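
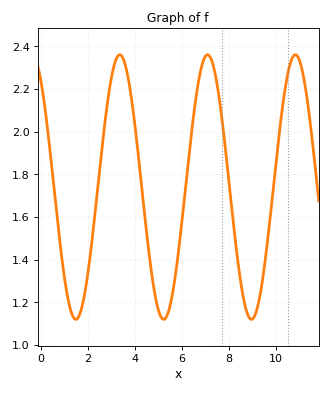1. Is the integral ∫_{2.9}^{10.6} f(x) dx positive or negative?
positive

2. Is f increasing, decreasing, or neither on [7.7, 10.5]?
neither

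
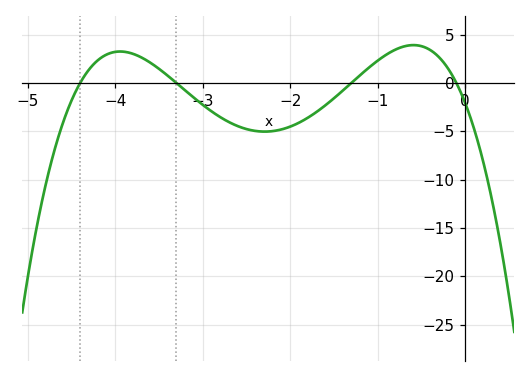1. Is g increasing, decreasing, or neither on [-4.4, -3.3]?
neither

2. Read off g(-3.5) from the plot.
1.47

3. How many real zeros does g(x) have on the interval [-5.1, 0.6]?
4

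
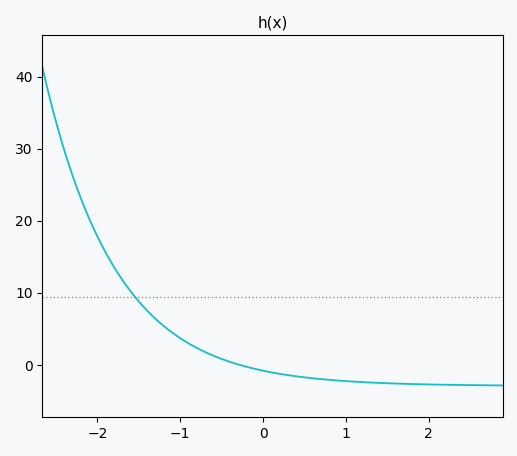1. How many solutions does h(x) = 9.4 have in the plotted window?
1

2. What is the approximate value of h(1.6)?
-3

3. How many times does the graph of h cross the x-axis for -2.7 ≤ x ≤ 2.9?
1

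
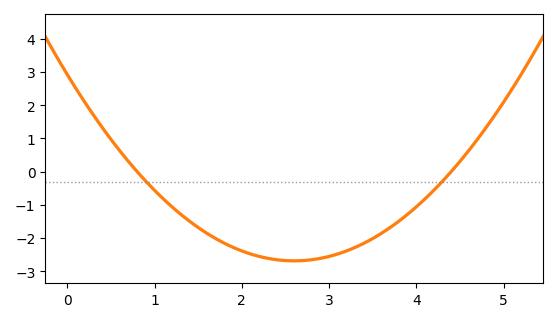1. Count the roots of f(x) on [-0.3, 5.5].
2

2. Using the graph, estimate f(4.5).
0.307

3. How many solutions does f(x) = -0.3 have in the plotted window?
2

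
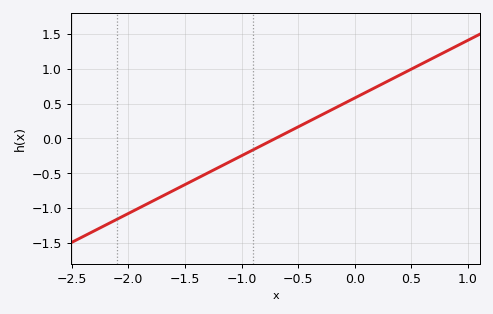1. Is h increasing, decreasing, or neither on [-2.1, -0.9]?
increasing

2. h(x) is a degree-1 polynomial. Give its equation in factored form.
y = 0.83(x + 0.7)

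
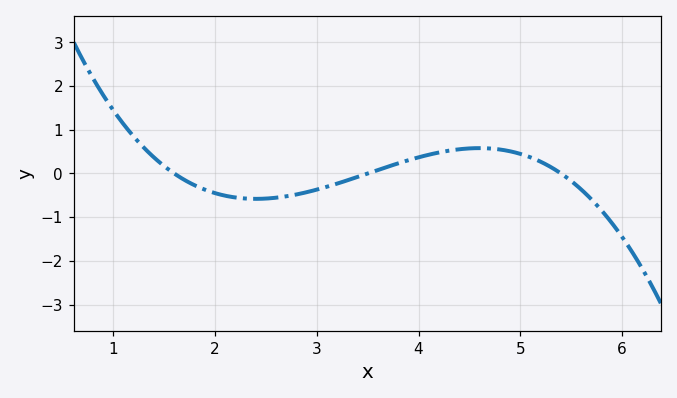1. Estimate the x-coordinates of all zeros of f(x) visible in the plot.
1.6, 3.5, 5.4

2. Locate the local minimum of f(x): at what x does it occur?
2.4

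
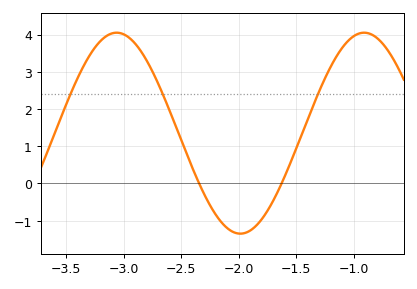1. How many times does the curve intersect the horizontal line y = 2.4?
3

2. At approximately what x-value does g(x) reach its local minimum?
-1.98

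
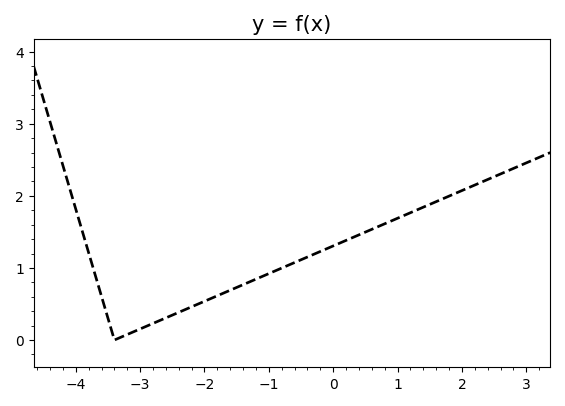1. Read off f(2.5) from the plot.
2.3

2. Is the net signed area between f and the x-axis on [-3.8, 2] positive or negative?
positive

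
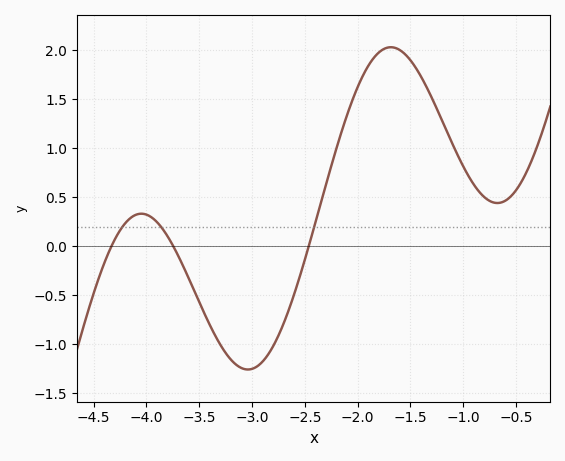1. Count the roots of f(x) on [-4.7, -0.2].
3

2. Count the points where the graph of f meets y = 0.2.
3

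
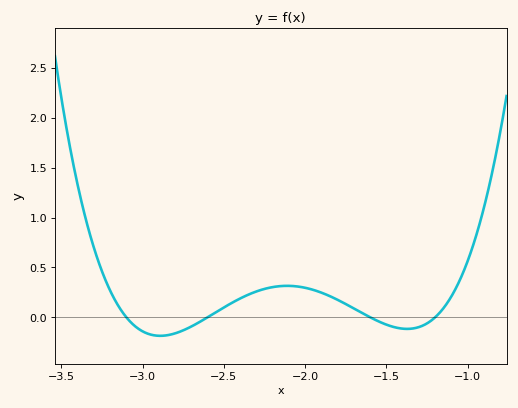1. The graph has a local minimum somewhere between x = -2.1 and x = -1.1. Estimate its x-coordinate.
-1.37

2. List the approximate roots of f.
-3.1, -2.6, -1.6, -1.2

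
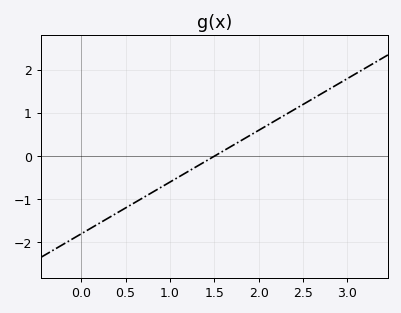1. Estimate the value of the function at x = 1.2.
-0.4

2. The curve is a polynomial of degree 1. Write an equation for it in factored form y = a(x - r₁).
y = 1.2(x - 1.5)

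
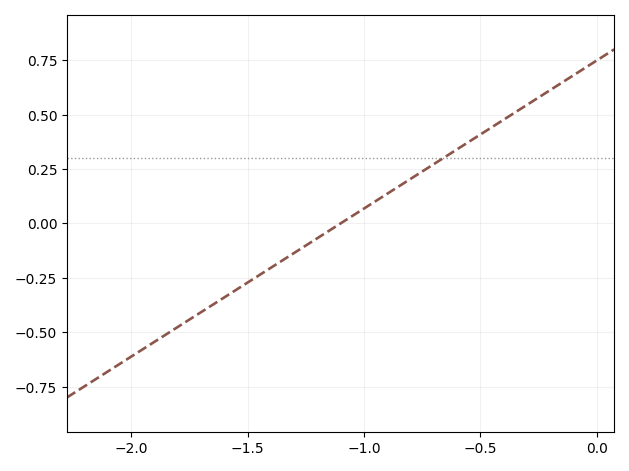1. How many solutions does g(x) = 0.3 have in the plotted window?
1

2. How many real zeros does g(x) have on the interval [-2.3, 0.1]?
1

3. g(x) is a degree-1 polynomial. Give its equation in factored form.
y = 0.68(x + 1.1)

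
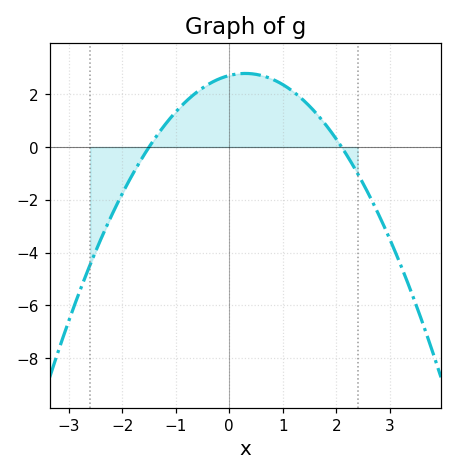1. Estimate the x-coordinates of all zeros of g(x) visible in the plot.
-1.5, 2.1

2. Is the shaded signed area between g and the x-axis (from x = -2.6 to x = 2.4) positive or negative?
positive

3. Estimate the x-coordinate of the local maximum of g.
0.3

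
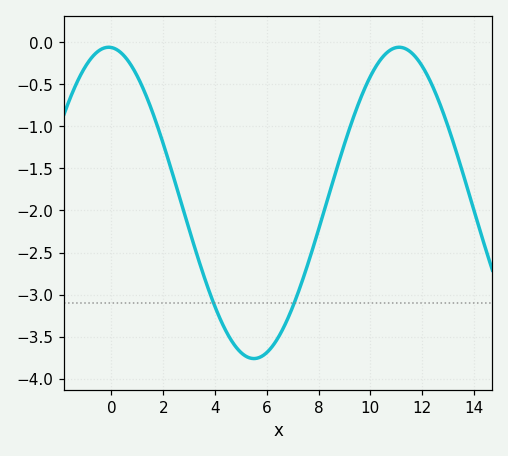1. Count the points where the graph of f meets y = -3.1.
2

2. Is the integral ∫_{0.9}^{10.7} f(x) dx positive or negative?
negative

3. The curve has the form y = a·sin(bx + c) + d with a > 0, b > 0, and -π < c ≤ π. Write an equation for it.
y = 1.85sin(0.56x + 1.6) - 1.91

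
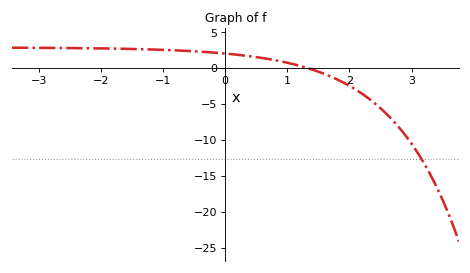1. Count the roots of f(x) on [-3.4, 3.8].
1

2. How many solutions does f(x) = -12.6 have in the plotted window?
1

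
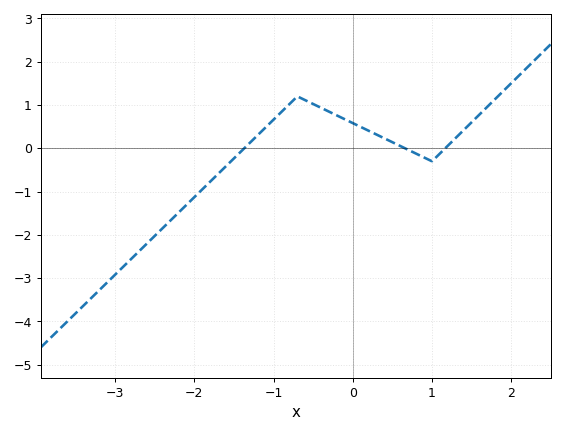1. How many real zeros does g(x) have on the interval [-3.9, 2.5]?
3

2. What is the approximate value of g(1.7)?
1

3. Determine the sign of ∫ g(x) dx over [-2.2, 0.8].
positive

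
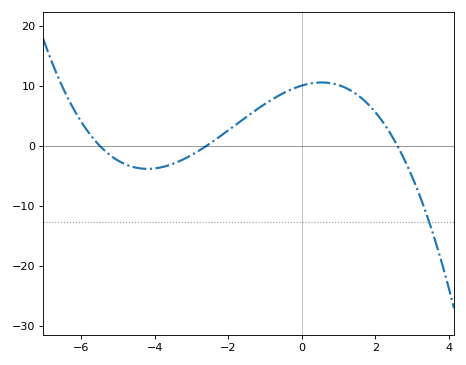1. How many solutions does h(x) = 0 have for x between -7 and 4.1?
3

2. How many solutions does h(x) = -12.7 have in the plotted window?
1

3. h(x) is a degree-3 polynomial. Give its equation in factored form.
y = -0.27(x + 5.5)(x + 2.6)(x - 2.6)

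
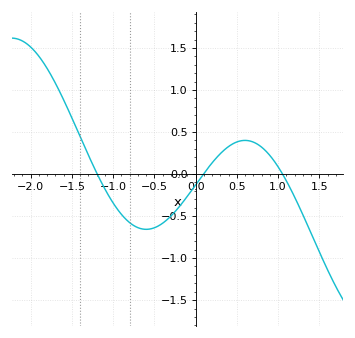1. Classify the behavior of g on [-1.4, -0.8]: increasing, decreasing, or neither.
decreasing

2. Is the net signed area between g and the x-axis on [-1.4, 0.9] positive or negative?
negative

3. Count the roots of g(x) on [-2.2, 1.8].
3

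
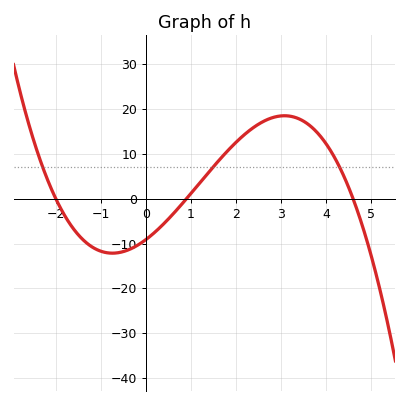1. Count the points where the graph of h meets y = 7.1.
3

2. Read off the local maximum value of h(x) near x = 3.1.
19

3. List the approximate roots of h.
-2, 1, 4.6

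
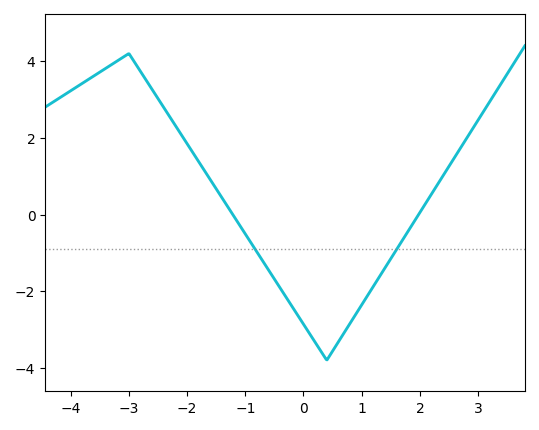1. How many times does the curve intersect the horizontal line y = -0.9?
2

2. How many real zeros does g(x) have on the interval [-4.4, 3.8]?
2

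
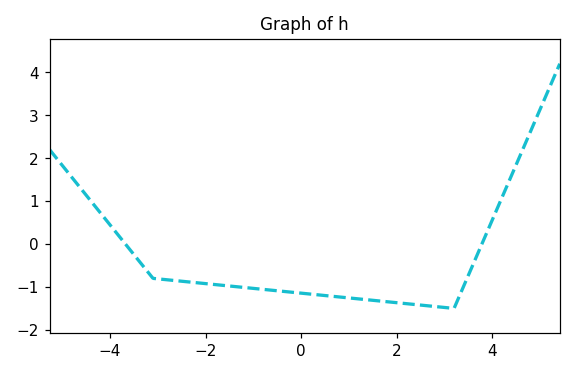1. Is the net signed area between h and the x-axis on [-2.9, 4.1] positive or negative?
negative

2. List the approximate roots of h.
-3.6, 3.8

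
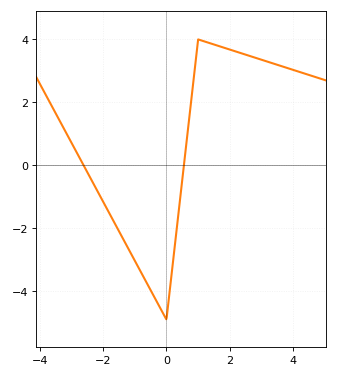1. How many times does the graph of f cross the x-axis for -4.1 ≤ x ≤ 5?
2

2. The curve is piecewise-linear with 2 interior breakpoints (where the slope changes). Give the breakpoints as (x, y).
(0, -4.9); (1, 4)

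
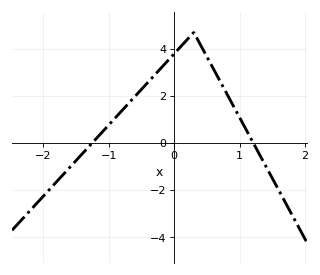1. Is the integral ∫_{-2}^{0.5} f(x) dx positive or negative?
positive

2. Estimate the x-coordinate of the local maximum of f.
0.3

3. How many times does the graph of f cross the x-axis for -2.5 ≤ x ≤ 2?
2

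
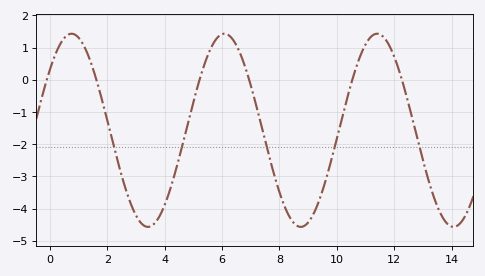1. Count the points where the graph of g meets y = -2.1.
5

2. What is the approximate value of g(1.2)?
1.03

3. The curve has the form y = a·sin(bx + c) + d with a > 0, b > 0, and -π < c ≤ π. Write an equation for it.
y = 3sin(1.18x + 0.68) - 1.57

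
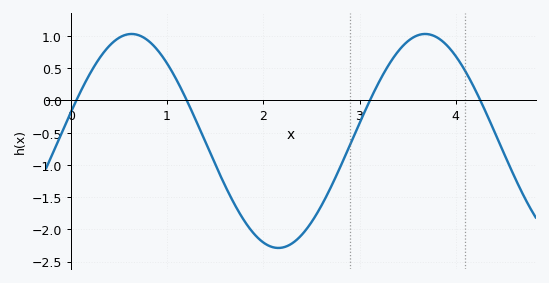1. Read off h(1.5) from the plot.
-0.988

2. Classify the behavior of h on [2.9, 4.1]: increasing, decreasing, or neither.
neither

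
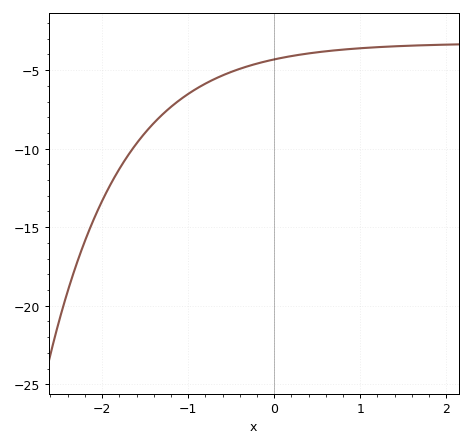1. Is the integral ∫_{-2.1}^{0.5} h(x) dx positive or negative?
negative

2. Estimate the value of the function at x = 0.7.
-3.75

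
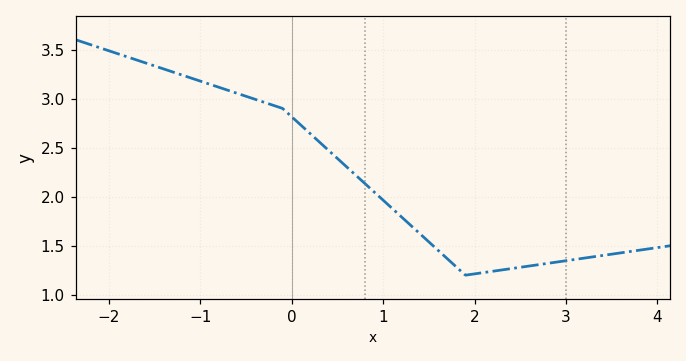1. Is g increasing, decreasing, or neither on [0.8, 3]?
neither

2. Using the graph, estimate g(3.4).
1.4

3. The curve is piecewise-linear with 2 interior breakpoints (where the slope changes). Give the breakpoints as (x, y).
(-0.1, 2.9); (1.9, 1.2)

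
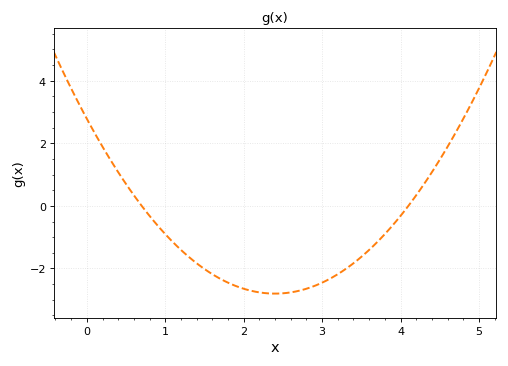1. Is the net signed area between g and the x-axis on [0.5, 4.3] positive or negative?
negative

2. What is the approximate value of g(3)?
-2.4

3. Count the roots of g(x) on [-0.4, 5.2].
2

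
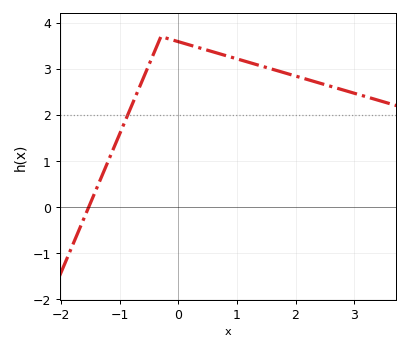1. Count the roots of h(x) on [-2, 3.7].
1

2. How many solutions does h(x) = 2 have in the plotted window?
1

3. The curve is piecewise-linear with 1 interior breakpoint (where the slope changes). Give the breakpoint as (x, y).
(-0.3, 3.7)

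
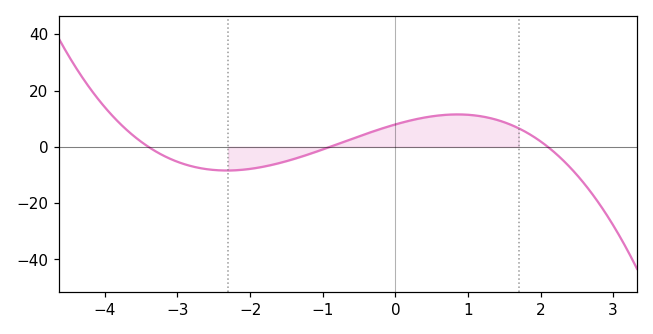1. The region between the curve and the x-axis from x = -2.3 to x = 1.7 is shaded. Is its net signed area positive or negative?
positive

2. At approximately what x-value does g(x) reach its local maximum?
0.858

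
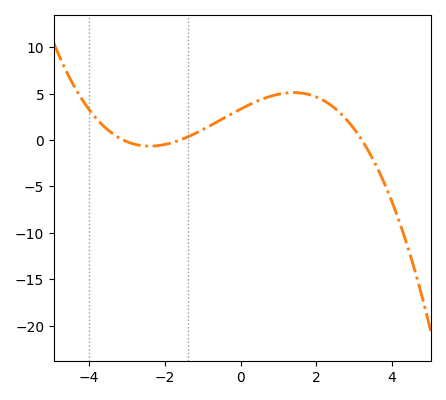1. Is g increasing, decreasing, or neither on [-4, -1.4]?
neither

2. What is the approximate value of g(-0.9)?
1.33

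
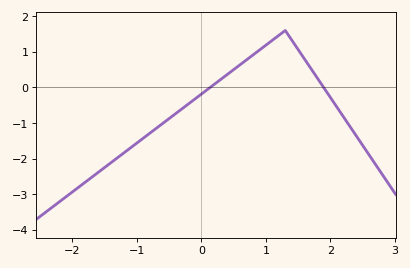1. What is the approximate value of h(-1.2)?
-1.83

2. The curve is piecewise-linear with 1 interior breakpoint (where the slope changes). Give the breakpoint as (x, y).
(1.3, 1.6)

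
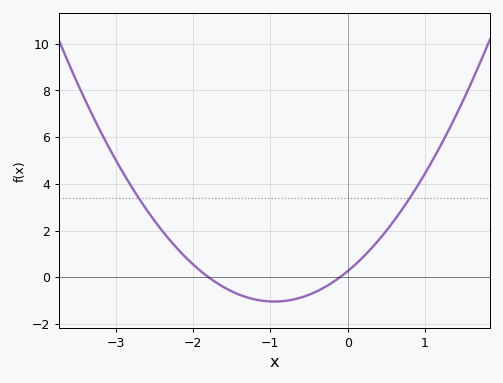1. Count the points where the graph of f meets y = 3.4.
2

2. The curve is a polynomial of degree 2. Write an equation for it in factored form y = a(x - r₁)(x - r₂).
y = 1.44(x + 1.8)(x + 0.1)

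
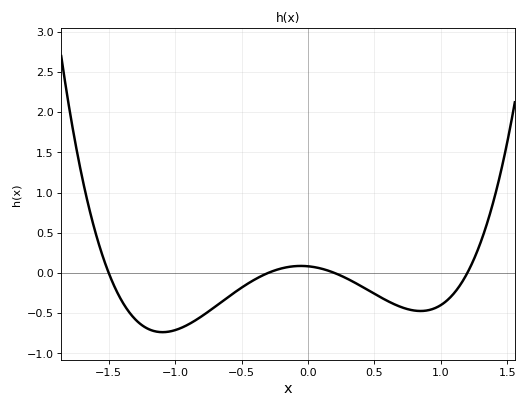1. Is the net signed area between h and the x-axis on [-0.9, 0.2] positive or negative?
negative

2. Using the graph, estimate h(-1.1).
-0.75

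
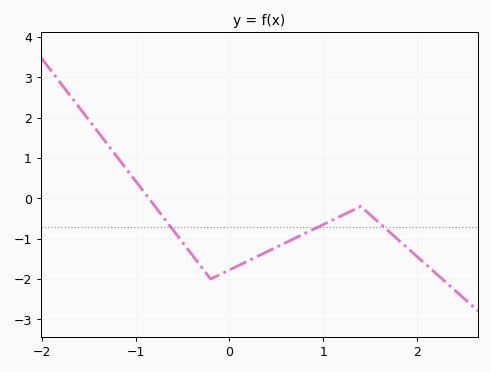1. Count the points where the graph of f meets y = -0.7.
3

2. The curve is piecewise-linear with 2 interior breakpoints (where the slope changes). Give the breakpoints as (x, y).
(-0.2, -2); (1.4, -0.2)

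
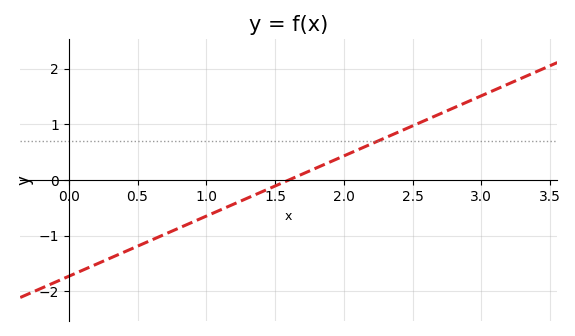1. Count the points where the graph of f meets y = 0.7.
1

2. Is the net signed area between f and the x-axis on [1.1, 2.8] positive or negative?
positive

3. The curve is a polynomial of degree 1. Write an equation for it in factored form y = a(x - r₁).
y = 1.08(x - 1.6)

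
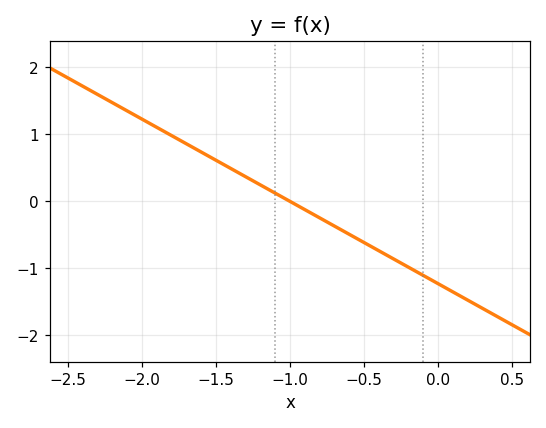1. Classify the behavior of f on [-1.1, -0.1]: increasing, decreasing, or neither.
decreasing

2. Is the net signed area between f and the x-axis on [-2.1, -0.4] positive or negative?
positive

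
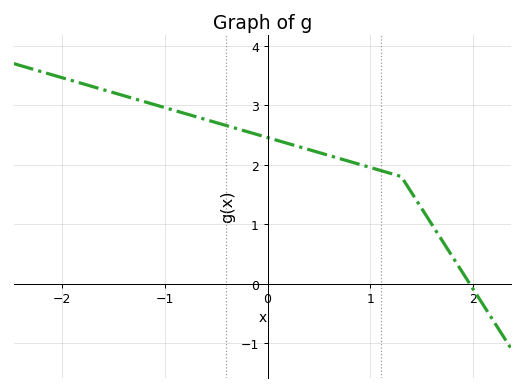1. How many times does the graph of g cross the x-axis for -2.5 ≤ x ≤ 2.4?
1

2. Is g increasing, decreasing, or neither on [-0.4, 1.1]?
decreasing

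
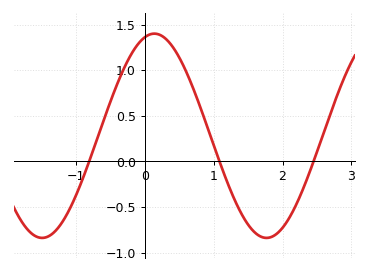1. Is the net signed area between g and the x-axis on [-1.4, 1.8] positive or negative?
positive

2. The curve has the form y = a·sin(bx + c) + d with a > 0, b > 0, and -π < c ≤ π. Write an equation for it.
y = 1.12sin(1.9x + 1.3) + 0.28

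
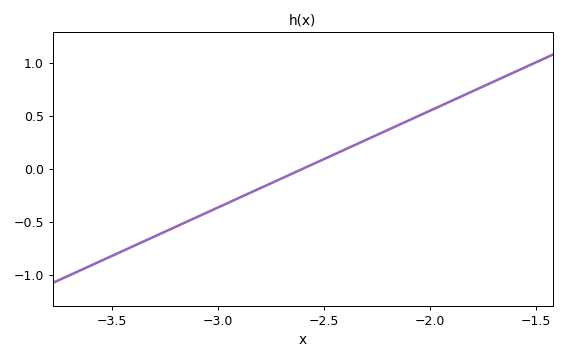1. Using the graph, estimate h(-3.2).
-0.55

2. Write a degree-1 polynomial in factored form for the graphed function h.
y = 0.91(x + 2.6)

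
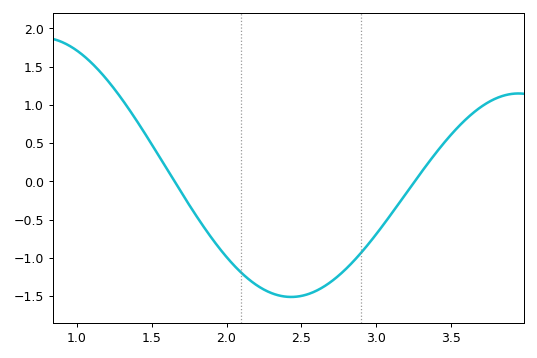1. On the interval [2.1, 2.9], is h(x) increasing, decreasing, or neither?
neither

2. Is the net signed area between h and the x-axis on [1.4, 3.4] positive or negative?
negative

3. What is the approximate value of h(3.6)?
0.8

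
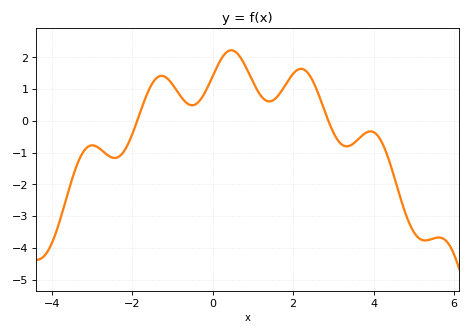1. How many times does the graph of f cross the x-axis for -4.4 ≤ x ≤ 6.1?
2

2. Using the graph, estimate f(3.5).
-0.712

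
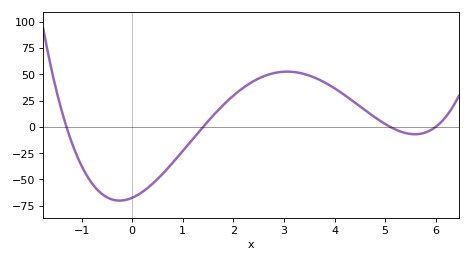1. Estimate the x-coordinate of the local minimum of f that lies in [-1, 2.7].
-0.251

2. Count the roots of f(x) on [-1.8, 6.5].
4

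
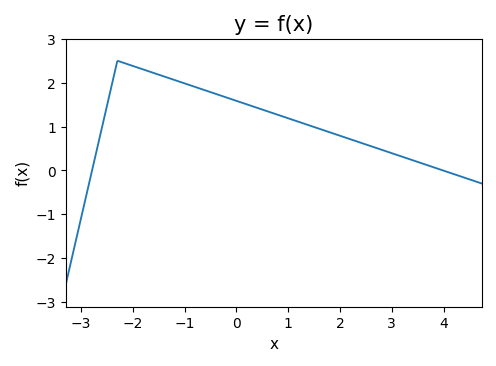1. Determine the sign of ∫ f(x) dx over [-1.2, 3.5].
positive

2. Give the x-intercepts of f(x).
-2.8, 4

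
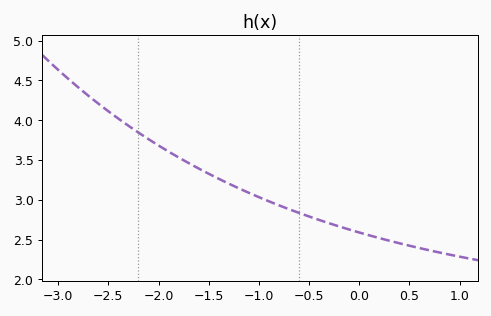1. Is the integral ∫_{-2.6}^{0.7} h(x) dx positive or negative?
positive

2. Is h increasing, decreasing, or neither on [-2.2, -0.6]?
decreasing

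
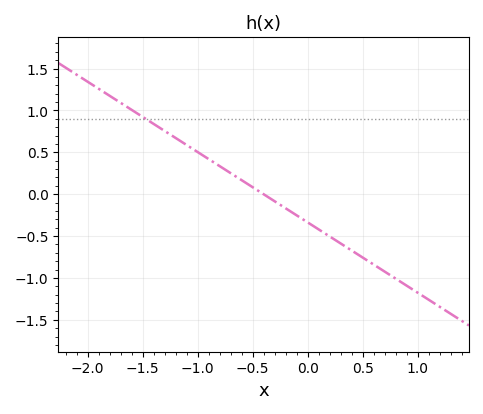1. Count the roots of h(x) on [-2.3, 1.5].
1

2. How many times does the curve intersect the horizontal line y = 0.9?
1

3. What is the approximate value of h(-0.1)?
-0.25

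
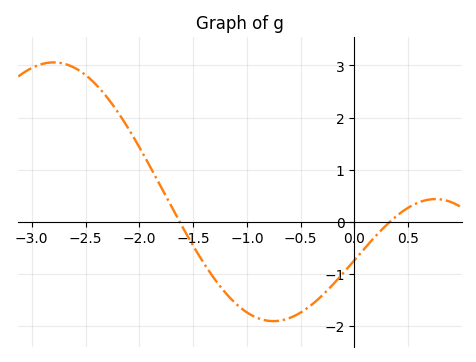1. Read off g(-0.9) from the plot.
-1.85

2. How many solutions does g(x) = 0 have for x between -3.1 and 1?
2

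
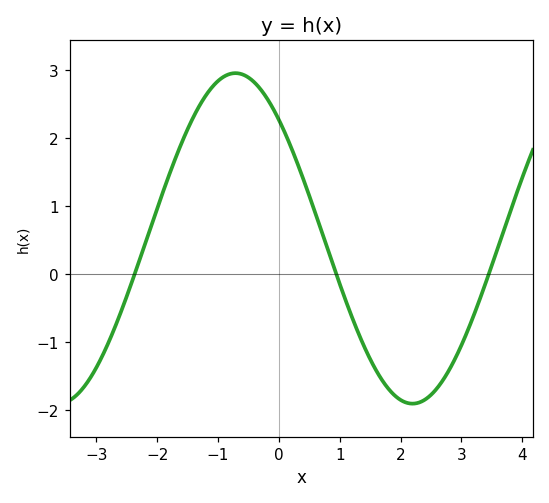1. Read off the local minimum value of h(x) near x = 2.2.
-1.9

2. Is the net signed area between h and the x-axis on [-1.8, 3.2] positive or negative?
positive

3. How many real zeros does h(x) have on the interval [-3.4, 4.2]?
3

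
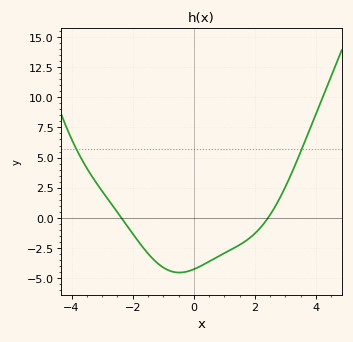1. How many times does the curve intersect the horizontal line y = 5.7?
2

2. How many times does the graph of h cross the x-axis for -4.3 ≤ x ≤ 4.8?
2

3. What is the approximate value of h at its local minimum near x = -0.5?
-4.5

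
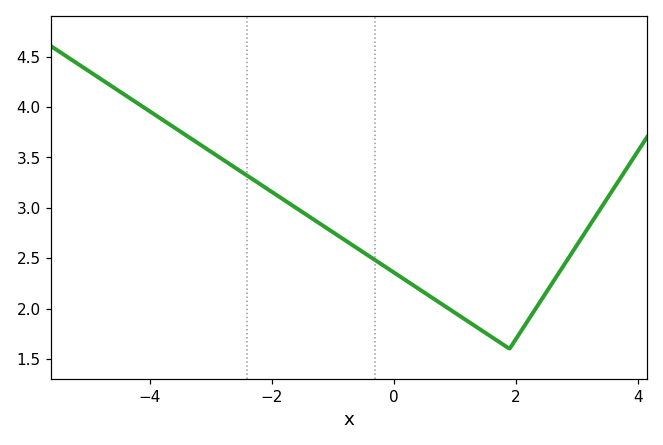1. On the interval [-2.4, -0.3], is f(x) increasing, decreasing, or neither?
decreasing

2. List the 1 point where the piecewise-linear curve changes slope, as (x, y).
(1.9, 1.6)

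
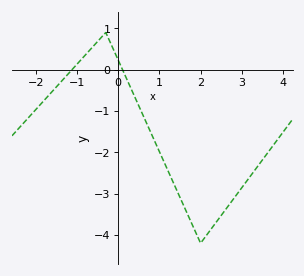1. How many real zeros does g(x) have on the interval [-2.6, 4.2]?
2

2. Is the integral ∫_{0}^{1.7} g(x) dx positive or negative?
negative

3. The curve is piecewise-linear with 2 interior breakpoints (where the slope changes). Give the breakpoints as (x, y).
(-0.3, 0.9); (2, -4.2)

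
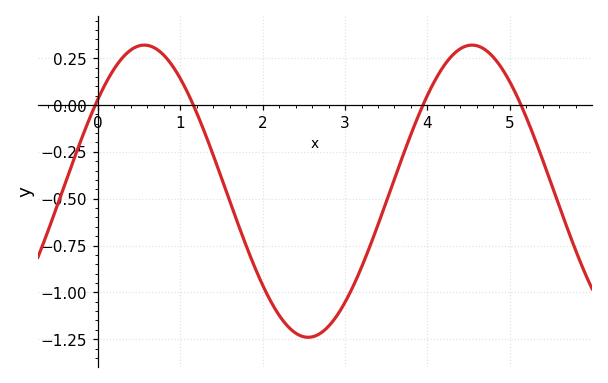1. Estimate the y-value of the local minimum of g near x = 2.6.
-1.24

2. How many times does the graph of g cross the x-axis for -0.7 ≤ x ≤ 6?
4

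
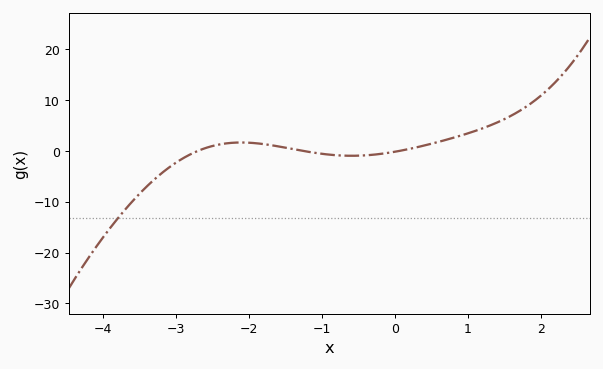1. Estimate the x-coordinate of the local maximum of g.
-2.1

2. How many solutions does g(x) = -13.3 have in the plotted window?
1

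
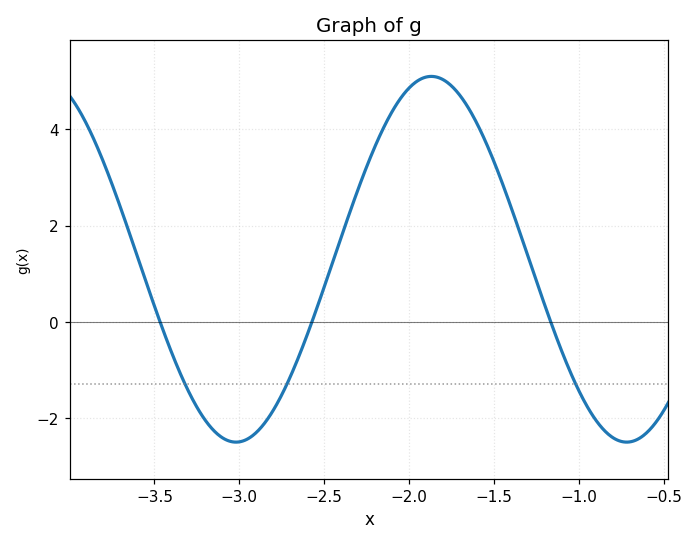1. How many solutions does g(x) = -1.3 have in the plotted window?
3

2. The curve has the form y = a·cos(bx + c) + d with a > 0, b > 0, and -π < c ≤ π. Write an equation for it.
y = 3.8cos(2.73x - 1.18) + 1.3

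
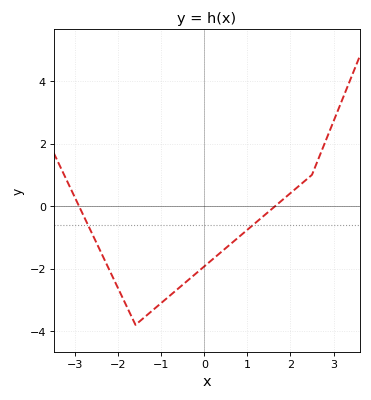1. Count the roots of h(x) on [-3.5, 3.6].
2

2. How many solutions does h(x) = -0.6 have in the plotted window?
2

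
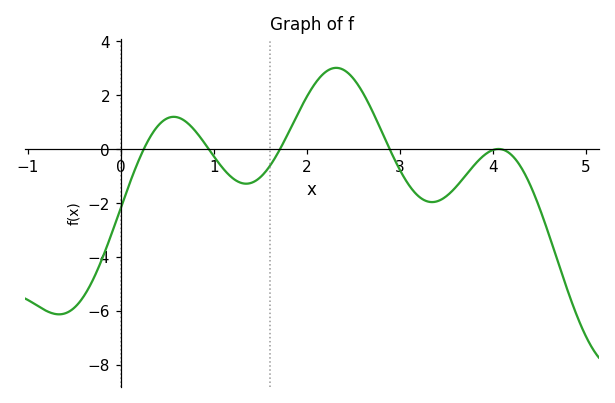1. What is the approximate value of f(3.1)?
-1.36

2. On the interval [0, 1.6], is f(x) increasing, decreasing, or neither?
neither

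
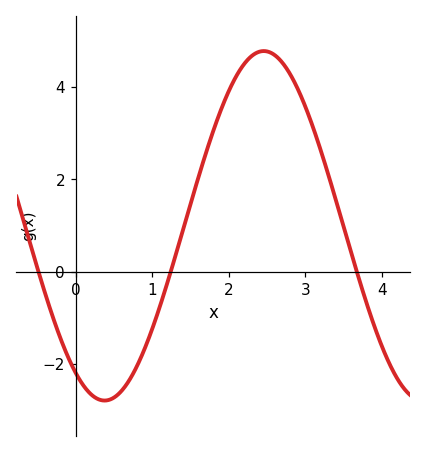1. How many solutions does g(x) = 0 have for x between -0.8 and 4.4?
3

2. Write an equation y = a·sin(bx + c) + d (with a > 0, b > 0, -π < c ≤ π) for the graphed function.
y = 3.78sin(1.51x - 2.14) + 0.99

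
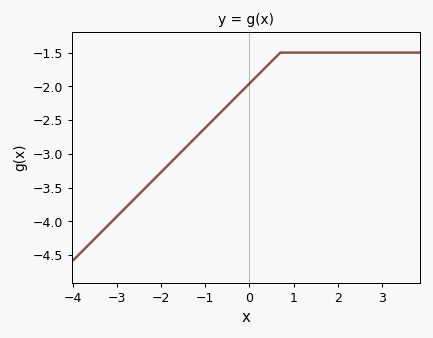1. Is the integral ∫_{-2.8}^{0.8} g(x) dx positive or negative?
negative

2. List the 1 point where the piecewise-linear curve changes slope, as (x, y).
(0.7, -1.5)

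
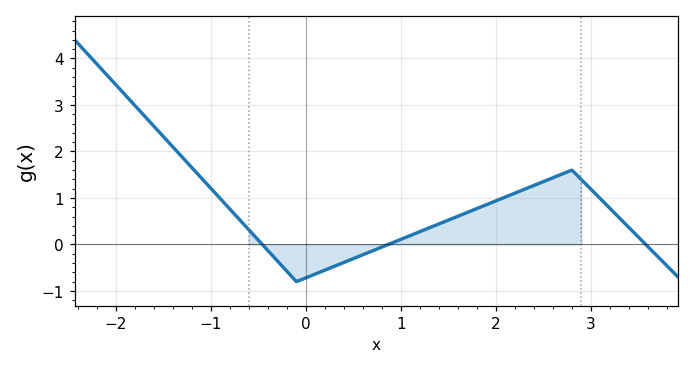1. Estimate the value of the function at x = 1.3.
0.359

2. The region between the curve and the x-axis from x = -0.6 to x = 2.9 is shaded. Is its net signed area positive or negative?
positive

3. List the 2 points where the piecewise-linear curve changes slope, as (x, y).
(-0.1, -0.8); (2.8, 1.6)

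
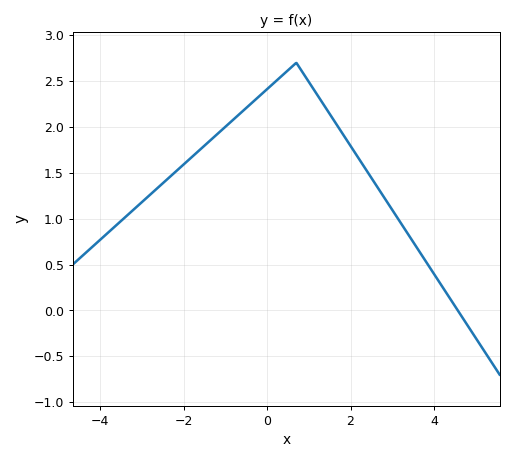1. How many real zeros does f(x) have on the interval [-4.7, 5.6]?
1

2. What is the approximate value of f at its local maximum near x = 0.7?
2.7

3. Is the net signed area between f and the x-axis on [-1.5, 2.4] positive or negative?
positive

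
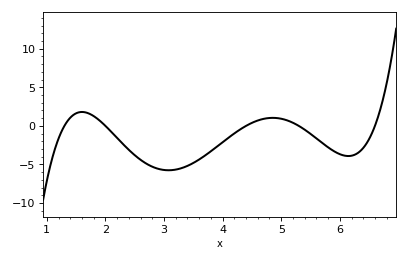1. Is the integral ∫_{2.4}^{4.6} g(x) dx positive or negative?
negative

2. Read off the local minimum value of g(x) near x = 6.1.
-4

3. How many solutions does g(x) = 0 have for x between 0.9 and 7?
5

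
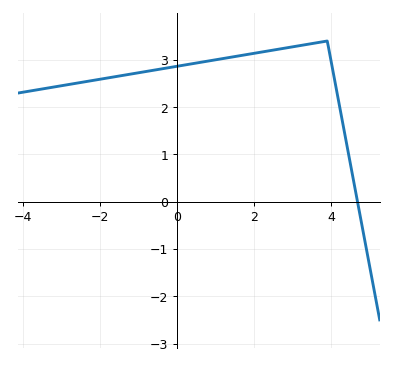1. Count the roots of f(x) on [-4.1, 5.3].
1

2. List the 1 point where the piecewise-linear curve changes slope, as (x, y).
(3.9, 3.4)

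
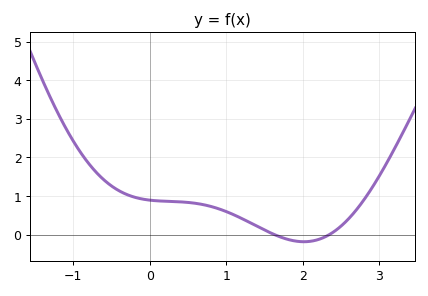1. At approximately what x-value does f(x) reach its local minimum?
2.01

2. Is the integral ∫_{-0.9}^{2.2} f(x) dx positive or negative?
positive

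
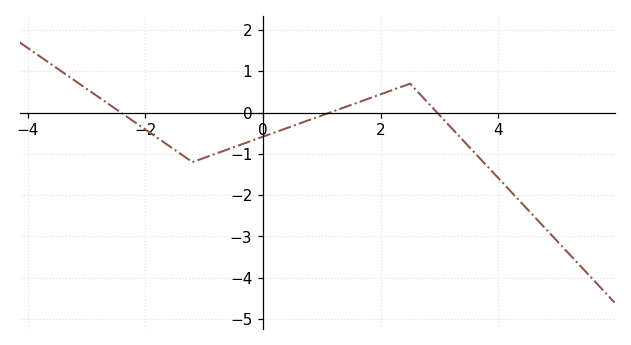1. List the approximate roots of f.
-2.4, 1.2, 3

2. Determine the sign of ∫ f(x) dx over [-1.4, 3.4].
negative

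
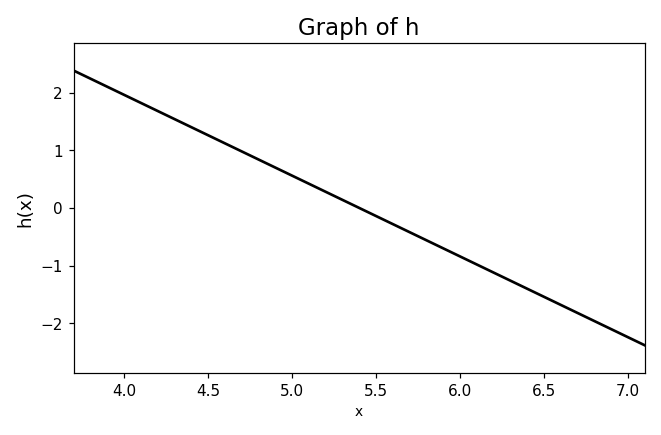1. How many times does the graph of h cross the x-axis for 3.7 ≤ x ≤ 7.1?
1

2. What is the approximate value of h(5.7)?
-0.4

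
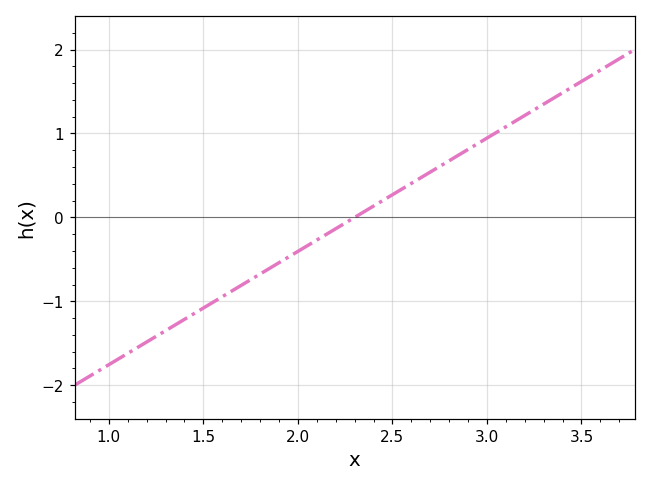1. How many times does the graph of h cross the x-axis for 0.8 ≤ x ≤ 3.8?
1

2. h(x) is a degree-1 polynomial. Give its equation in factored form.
y = 1.35(x - 2.3)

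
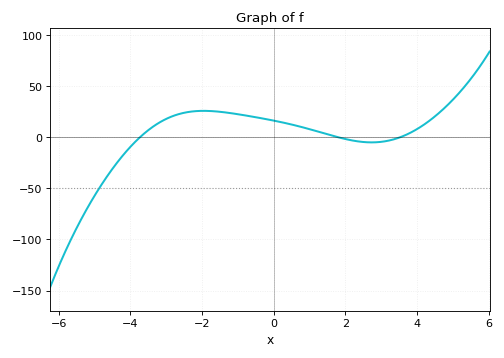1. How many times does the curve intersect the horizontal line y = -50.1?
1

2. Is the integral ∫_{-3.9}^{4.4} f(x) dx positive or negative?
positive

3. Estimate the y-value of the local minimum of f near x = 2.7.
-5.05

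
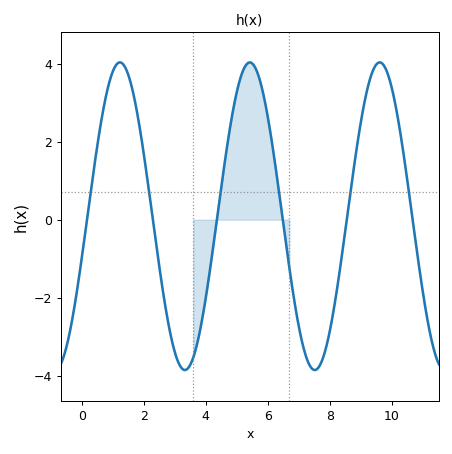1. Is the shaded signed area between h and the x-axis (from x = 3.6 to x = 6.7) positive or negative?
positive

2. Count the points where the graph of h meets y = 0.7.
6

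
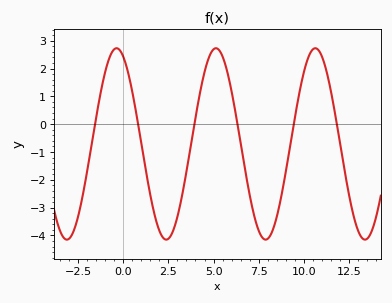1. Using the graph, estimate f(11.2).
2.1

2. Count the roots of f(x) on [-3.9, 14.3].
6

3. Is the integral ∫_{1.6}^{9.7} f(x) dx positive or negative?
negative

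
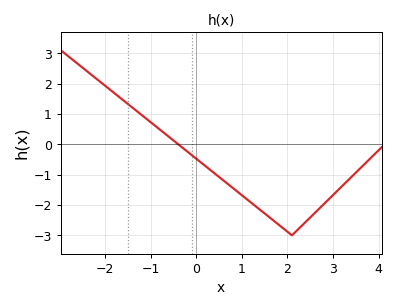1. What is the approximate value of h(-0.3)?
-0.1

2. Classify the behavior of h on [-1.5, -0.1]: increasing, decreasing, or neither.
decreasing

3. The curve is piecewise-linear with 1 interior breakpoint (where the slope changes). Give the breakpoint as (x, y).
(2.1, -3)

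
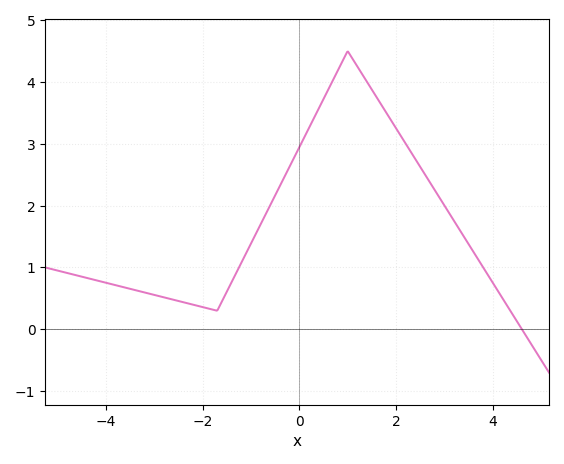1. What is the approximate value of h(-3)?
0.555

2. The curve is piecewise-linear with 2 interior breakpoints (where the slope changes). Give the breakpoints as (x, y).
(-1.7, 0.3); (1, 4.5)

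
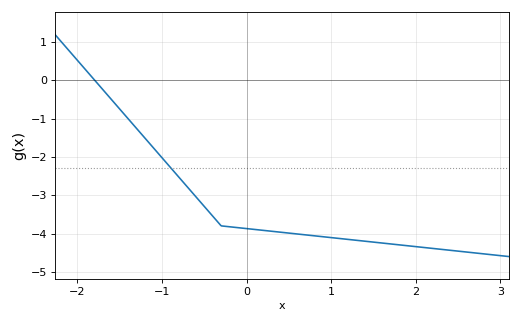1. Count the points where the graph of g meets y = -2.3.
1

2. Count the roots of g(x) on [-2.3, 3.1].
1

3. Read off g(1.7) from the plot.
-4.27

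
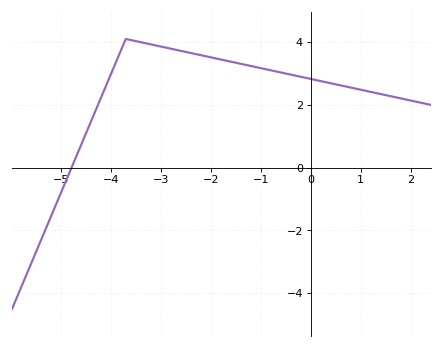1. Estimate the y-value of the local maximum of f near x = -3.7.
4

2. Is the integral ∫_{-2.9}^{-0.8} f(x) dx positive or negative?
positive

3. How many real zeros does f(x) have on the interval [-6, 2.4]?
1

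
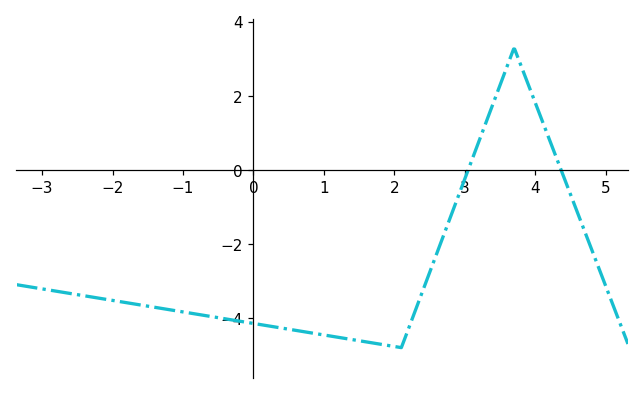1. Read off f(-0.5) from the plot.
-4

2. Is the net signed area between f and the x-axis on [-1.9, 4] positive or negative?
negative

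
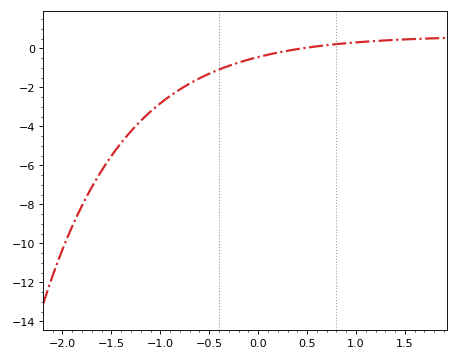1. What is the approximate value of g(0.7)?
0.2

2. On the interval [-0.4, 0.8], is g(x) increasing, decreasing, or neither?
increasing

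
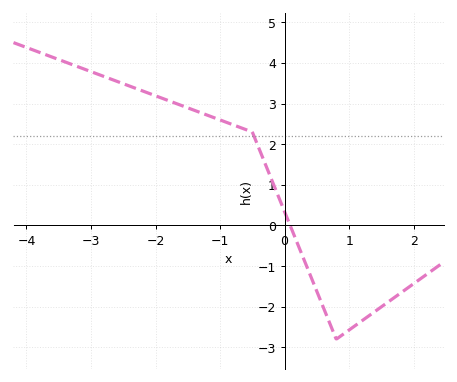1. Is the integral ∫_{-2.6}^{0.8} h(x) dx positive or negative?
positive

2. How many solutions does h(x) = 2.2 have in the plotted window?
1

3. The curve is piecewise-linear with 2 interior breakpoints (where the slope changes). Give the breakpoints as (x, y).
(-0.5, 2.3); (0.8, -2.8)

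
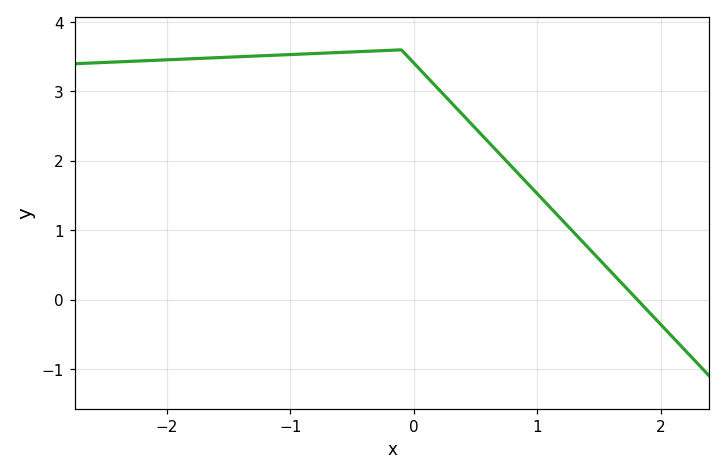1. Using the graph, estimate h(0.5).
2.47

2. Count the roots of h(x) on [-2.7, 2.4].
1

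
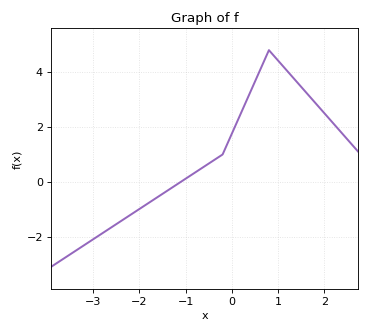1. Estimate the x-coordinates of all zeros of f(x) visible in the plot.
-1.1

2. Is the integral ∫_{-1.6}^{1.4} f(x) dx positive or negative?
positive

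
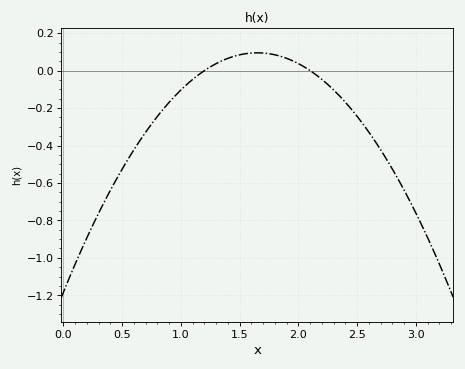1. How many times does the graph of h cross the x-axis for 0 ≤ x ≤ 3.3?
2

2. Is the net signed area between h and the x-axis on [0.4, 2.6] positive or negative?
negative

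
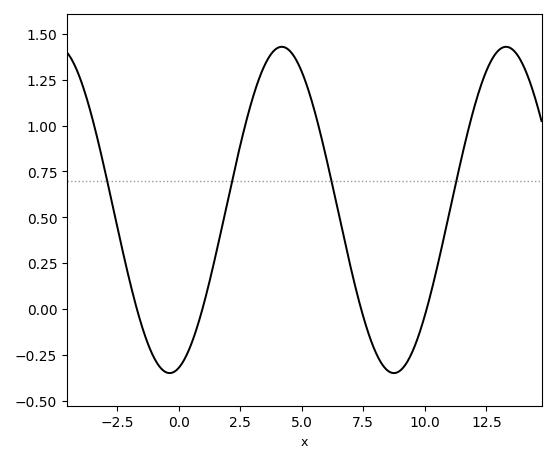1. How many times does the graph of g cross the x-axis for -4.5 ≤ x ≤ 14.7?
4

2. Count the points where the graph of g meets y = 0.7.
4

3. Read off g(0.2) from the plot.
-0.284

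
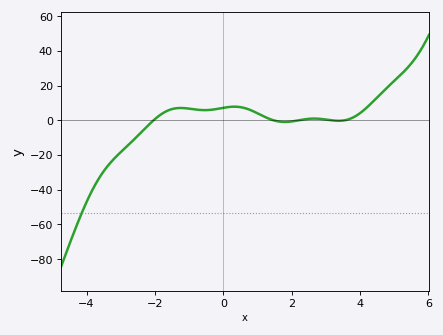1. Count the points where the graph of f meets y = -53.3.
1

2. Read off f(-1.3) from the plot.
7.07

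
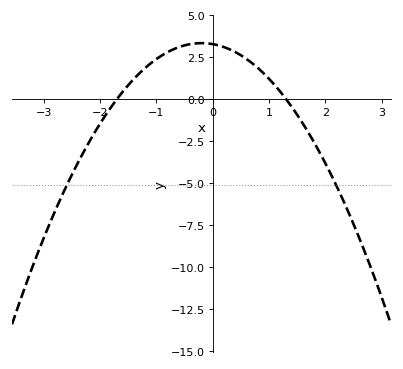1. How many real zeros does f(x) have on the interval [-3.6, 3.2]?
2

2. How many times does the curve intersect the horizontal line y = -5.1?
2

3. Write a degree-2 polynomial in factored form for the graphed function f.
y = -1.48(x + 1.7)(x - 1.3)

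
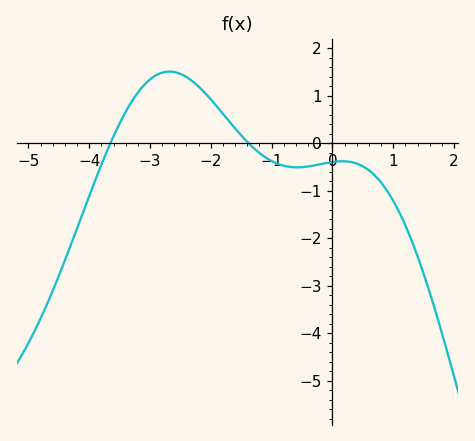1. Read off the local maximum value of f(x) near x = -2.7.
1.5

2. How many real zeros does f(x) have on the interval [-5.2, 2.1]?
2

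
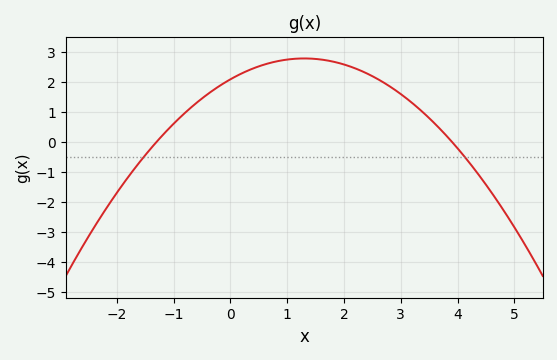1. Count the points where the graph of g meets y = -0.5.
2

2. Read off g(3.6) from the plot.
0.6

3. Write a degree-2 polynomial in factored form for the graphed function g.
y = -0.41(x + 1.3)(x - 3.9)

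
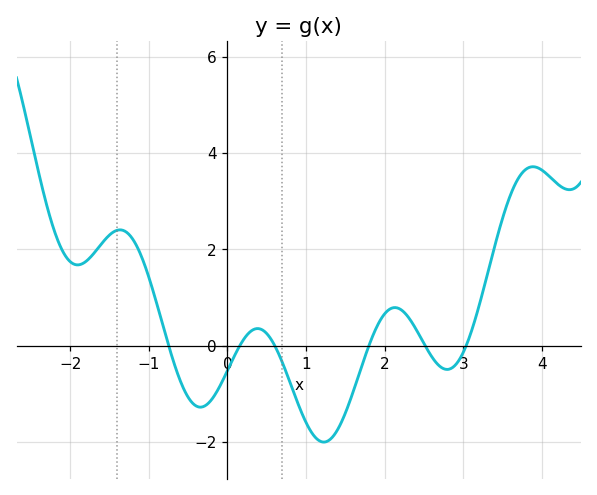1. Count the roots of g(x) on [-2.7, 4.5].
6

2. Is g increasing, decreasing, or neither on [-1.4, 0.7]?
neither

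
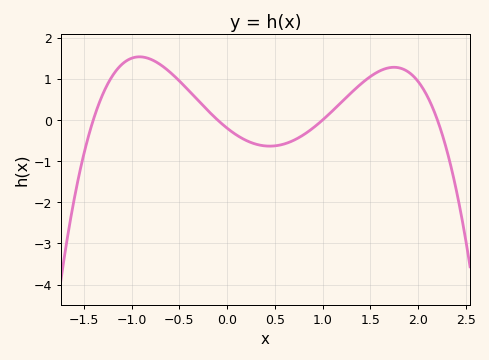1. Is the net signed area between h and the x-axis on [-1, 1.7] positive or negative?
positive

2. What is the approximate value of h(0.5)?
-0.6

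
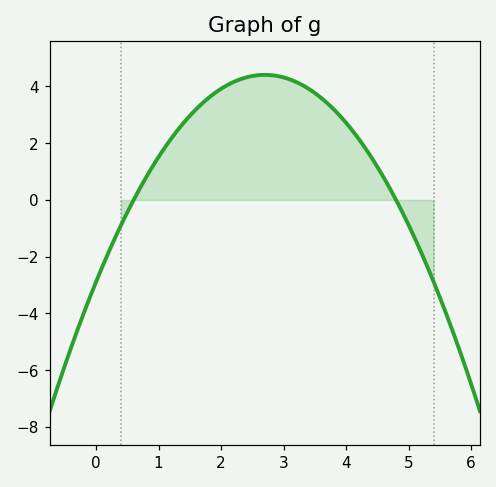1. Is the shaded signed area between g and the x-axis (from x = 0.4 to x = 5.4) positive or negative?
positive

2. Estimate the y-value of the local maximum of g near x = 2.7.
4.4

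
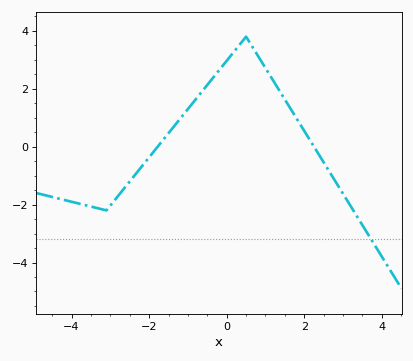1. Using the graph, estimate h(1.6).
1.4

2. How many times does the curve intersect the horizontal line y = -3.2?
1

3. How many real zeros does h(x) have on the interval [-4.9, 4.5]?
2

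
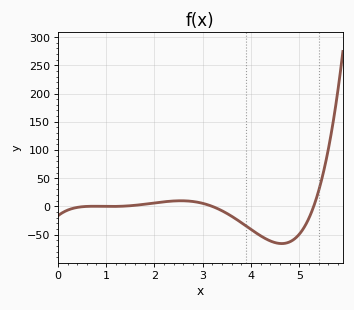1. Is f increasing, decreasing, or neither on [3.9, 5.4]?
neither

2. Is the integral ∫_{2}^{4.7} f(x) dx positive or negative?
negative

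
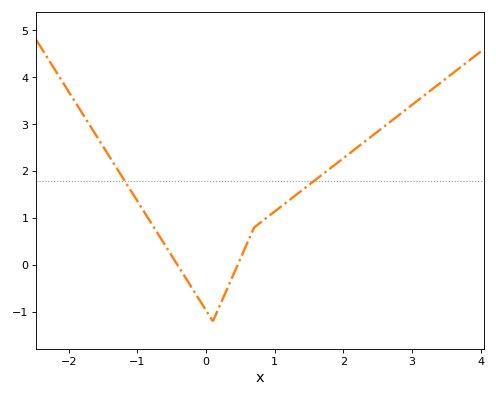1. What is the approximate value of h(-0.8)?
0.898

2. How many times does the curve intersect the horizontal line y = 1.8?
2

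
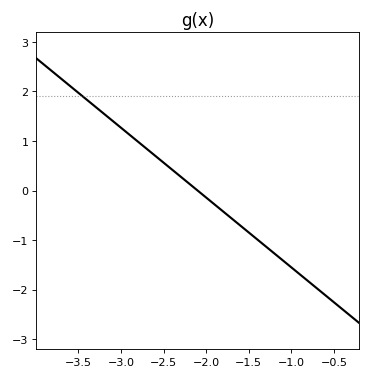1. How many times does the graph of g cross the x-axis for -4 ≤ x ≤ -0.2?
1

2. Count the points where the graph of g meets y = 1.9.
1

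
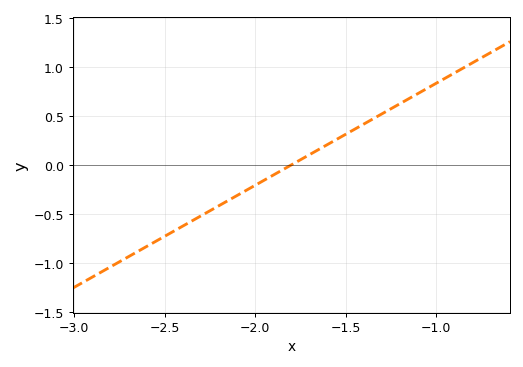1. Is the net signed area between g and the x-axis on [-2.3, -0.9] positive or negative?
positive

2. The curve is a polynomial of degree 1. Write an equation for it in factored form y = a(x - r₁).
y = 1.04(x + 1.8)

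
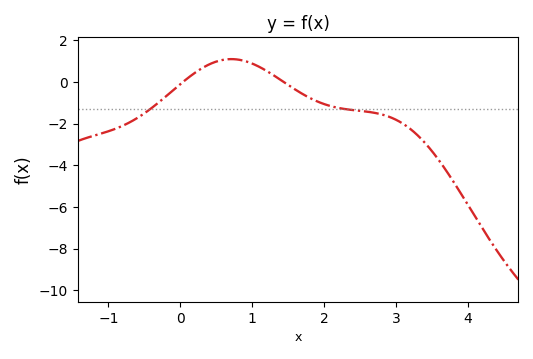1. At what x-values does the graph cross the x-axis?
0.038, 1.43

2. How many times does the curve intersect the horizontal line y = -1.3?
2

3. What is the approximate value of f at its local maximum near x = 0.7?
1.09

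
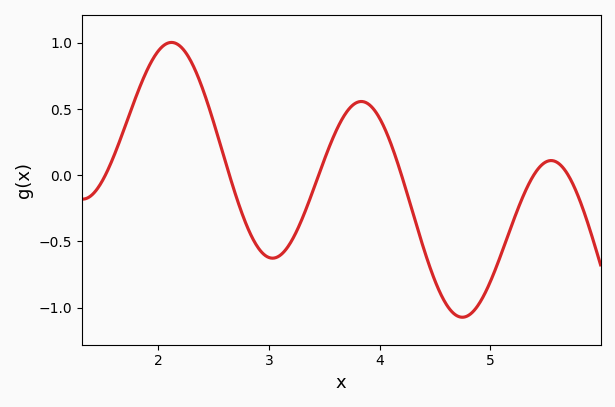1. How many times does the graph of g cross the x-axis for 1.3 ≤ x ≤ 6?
6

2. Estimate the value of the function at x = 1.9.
0.799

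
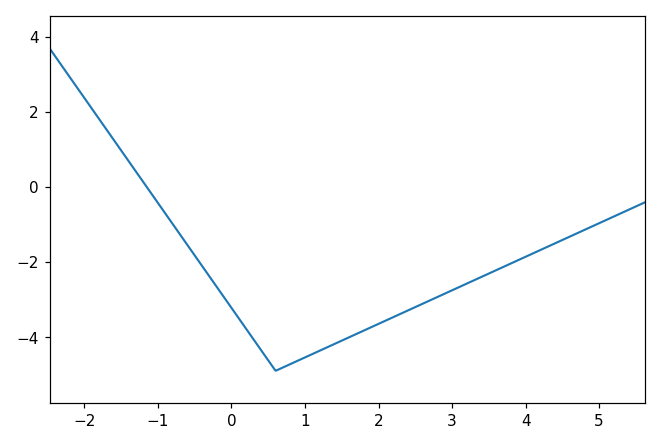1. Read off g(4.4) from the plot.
-1.5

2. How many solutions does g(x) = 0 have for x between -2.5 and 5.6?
1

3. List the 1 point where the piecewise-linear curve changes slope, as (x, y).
(0.6, -4.9)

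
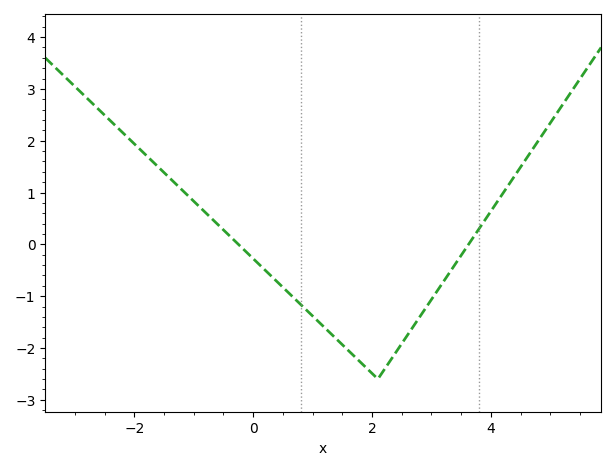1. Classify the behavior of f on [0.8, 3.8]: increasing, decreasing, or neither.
neither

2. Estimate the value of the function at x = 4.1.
0.8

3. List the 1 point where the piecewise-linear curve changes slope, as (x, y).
(2.1, -2.6)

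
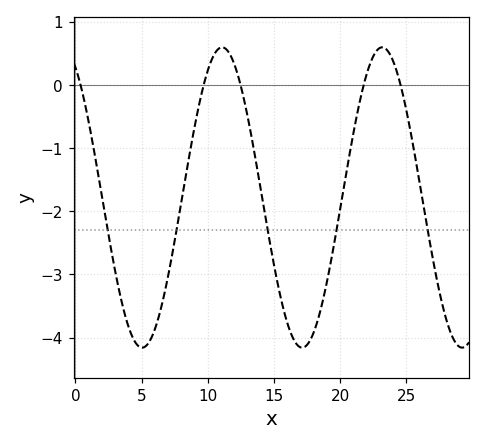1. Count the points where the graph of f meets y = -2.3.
5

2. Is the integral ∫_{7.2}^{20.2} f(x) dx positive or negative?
negative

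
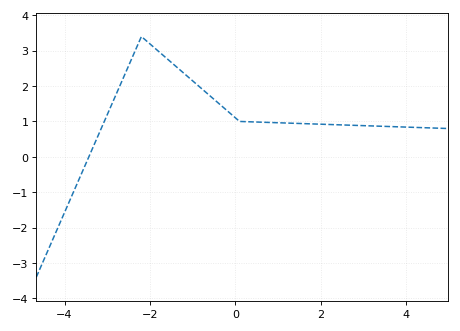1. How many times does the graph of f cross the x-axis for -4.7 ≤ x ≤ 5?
1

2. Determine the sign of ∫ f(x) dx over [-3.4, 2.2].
positive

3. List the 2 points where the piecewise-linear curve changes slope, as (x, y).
(-2.2, 3.4); (0.1, 1)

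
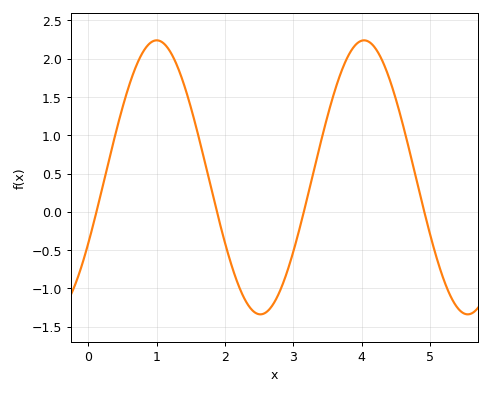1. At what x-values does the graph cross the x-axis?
0.1, 1.9, 3.2, 4.9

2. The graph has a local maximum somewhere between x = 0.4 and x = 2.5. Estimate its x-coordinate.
1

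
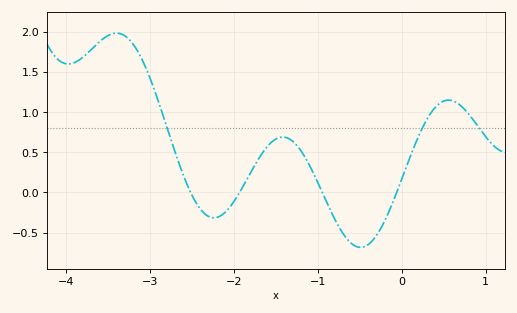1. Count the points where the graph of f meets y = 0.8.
3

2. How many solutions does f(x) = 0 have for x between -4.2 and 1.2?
4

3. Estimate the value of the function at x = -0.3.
-0.534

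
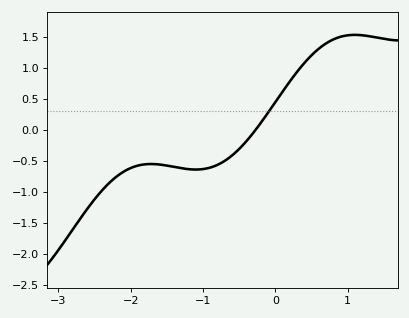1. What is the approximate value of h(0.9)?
1.5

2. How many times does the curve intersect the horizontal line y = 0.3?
1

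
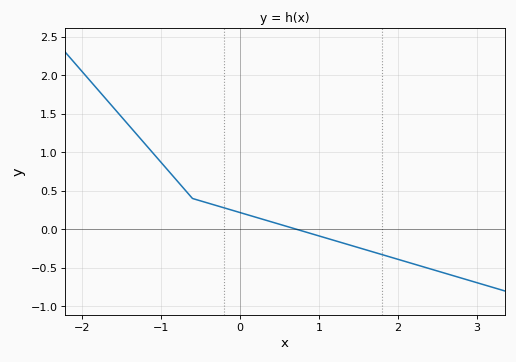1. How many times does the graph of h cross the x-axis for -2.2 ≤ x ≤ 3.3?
1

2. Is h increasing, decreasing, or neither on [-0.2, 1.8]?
decreasing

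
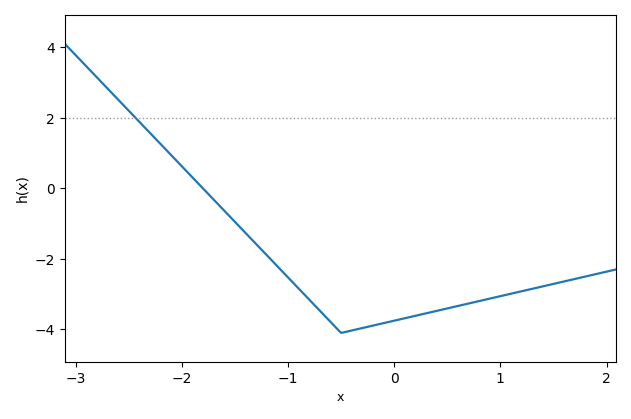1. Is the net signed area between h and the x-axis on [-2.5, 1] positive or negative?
negative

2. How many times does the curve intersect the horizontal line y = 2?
1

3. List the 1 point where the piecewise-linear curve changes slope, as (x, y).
(-0.5, -4.1)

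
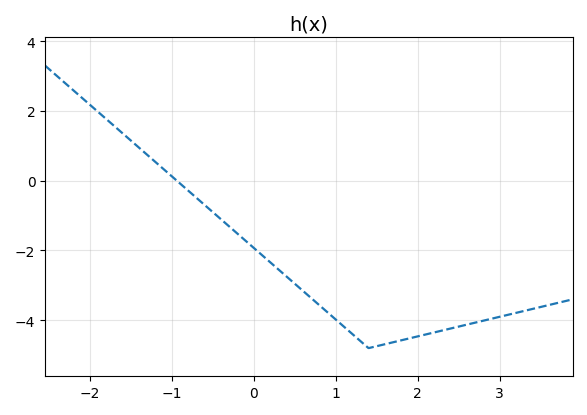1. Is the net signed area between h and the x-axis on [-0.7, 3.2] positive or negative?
negative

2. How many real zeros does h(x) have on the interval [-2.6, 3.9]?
1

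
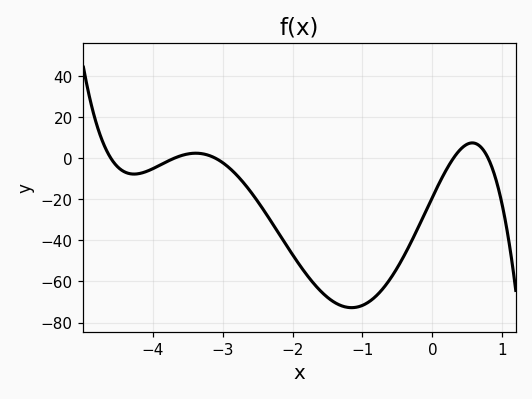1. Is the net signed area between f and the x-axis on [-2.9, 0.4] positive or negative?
negative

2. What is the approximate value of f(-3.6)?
1.29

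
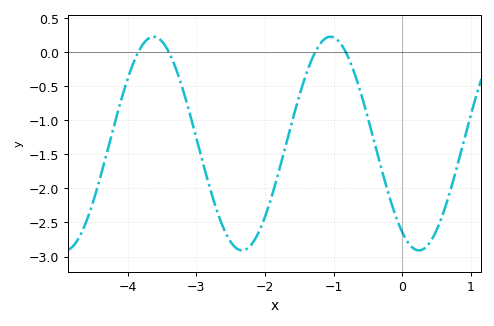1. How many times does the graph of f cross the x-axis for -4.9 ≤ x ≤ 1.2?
4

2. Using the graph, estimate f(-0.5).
-0.95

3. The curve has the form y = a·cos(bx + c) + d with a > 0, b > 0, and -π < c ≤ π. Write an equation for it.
y = 1.57cos(2.4x + 2.6) - 1.34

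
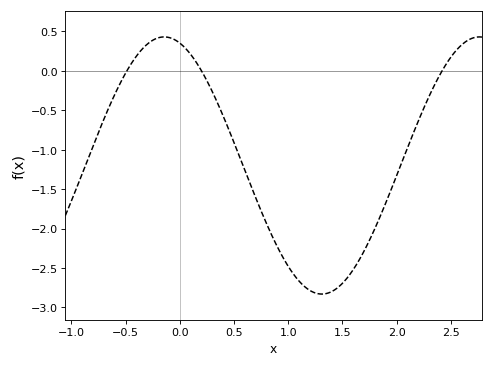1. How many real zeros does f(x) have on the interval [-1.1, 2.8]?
3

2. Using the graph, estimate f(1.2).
-2.8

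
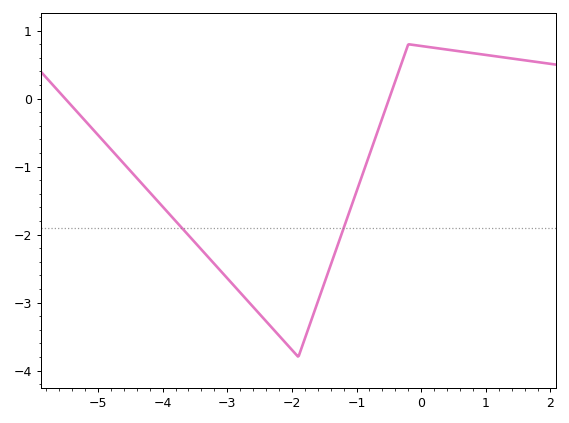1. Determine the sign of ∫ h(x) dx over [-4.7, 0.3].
negative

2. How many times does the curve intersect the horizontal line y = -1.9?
2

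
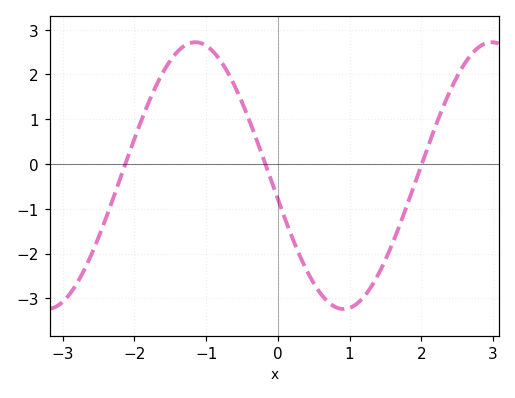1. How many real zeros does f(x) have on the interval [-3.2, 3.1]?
3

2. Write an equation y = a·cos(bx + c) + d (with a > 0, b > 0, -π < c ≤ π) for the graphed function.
y = 2.98cos(1.5x + 1.8) - 0.26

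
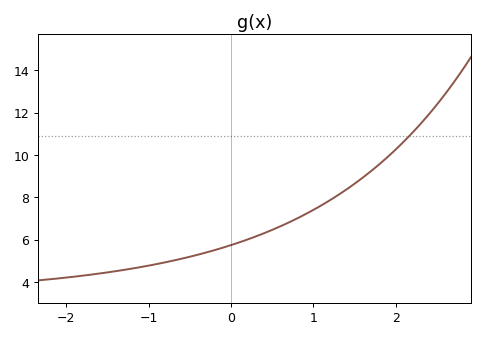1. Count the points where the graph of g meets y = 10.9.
1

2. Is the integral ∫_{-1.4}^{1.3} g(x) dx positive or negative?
positive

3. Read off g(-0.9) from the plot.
4.85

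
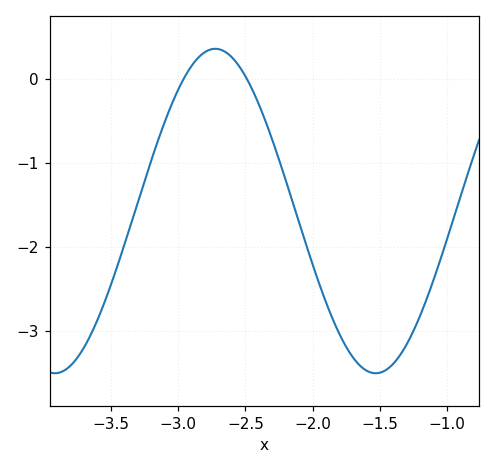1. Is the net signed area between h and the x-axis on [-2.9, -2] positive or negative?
negative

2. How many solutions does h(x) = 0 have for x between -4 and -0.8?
2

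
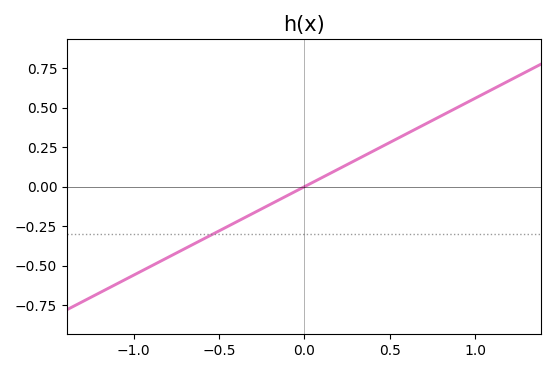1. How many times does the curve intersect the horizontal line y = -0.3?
1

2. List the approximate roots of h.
0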